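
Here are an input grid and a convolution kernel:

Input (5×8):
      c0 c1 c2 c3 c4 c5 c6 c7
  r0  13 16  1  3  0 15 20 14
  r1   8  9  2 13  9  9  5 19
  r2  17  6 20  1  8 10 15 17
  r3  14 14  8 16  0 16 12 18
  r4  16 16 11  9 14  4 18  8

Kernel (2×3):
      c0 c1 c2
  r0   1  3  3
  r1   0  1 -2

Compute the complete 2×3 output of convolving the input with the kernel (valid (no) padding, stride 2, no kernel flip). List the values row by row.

Output[0,0]: The receptive field on the input at this output position is [13 16 1 / 8 9 2]. Elementwise product with the kernel and sum: 13·1 + 16·3 + 1·3 + 9·1 + 2·-2.

69 5 104
93 63 75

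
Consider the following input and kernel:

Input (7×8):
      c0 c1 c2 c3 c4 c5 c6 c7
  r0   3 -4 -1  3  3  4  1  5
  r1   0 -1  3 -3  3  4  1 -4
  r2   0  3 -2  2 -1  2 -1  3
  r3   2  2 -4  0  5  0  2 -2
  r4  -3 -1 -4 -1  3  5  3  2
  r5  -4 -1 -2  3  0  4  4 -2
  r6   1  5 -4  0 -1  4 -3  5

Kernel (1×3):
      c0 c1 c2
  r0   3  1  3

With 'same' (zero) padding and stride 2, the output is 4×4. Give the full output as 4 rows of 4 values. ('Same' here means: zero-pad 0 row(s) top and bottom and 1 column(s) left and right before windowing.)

Output[0,0]: The receptive field on the zero-padded input at this output position is [0 3 -4]. Elementwise product with the kernel and sum: 0·3 + 3·1 + -4·3.

-9 -4 24 28
9 13 11 14
-6 -10 15 24
16 11 11 24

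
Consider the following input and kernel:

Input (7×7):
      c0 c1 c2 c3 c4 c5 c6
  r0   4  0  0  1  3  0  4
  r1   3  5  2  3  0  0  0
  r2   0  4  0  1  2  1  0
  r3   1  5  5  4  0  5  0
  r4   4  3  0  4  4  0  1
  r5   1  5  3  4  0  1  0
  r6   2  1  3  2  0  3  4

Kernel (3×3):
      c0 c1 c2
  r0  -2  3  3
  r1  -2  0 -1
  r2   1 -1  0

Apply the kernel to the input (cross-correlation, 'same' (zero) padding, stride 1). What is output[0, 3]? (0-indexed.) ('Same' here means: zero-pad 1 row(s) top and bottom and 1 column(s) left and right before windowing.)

-4

The receptive field on the zero-padded input at this output position is [0 0 0 / 0 1 3 / 2 3 0]. Elementwise product with the kernel and sum: 0·-2 + 0·3 + 0·3 + 0·-2 + 3·-1 + 2·1 + 3·-1.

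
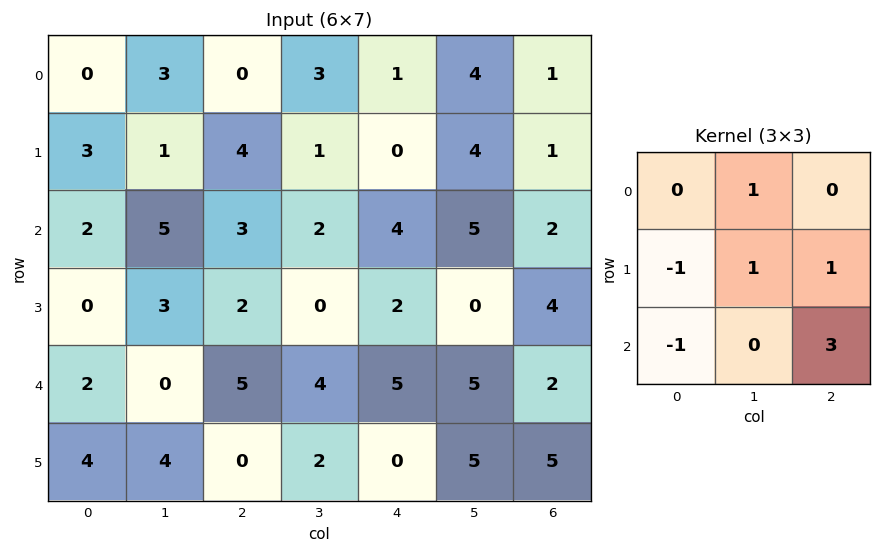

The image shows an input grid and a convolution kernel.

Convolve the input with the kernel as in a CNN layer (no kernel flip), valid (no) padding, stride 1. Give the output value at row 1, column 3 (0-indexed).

The receptive field on the input at this output position is [1 0 4 / 2 4 5 / 0 2 0]. Elementwise product with the kernel and sum: 0·1 + 2·-1 + 4·1 + 5·1 + 0·-1 + 0·3.

7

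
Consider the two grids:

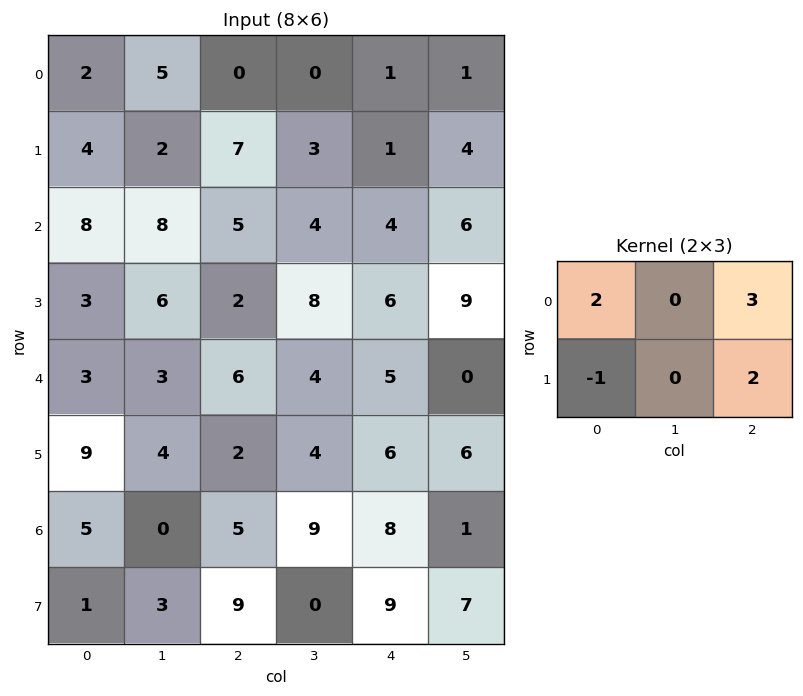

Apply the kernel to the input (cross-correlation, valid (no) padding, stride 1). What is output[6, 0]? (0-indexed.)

The receptive field on the input at this output position is [5 0 5 / 1 3 9]. Elementwise product with the kernel and sum: 5·2 + 5·3 + 1·-1 + 9·2.

42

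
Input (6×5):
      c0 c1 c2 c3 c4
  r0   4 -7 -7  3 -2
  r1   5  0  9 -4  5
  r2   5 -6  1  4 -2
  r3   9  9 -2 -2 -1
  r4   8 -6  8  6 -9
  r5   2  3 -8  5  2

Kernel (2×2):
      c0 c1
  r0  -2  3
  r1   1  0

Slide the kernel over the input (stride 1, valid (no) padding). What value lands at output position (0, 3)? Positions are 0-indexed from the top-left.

-16

The receptive field on the input at this output position is [3 -2 / -4 5]. Elementwise product with the kernel and sum: 3·-2 + -2·3 + -4·1.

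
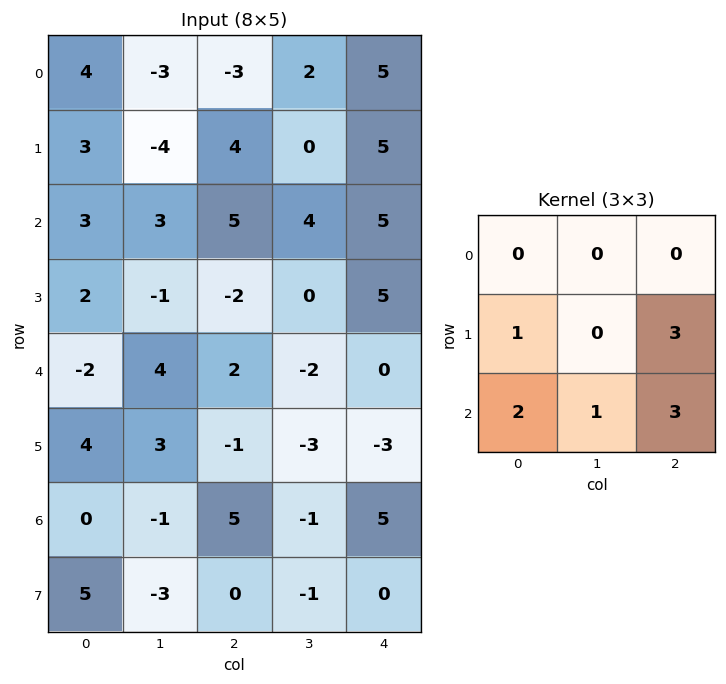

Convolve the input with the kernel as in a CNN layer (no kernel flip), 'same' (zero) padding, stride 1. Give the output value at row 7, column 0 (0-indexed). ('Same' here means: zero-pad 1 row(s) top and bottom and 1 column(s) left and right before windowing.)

-9

The receptive field on the zero-padded input at this output position is [0 0 -1 / 0 5 -3 / 0 0 0]. Elementwise product with the kernel and sum: 0·1 + -3·3 + 0·2 + 0·1 + 0·3.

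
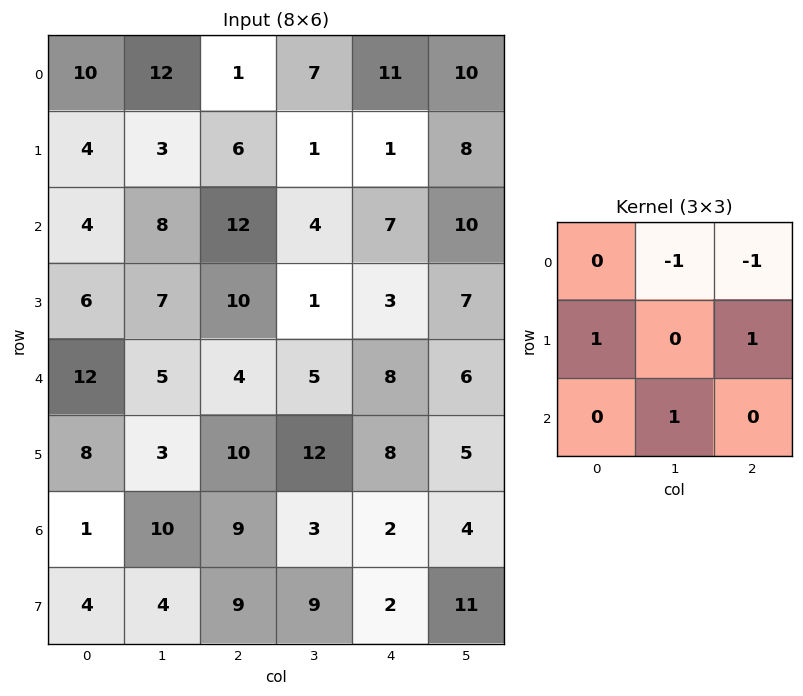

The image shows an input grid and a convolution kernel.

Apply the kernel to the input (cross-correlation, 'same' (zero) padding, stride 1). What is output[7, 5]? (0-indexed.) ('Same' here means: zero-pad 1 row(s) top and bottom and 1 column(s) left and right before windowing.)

-2

The receptive field on the zero-padded input at this output position is [2 4 0 / 2 11 0 / 0 0 0]. Elementwise product with the kernel and sum: 4·-1 + 0·-1 + 2·1 + 0·1 + 0·1.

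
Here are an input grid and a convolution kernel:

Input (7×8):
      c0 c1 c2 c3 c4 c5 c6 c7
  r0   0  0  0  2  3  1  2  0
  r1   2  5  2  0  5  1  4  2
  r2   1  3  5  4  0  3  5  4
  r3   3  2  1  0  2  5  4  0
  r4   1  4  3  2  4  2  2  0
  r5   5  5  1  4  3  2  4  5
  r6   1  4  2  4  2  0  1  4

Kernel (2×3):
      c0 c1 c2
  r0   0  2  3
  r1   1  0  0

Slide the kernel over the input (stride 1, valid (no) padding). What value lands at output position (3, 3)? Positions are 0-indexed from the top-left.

21

The receptive field on the input at this output position is [0 2 5 / 2 4 2]. Elementwise product with the kernel and sum: 2·2 + 5·3 + 2·1.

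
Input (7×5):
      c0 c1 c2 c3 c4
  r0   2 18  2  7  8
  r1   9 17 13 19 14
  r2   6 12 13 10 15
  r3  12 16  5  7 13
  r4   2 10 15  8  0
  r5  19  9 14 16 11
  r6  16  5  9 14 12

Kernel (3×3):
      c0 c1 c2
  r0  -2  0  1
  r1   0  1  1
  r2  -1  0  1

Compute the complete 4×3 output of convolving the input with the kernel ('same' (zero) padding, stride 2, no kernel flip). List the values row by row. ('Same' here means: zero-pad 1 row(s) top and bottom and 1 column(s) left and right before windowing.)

37 11 -11
51 -1 -30
37 5 -30
30 21 -20

Output[0,0]: The receptive field on the zero-padded input at this output position is [0 0 0 / 0 2 18 / 0 9 17]. Elementwise product with the kernel and sum: 0·-2 + 0·1 + 2·1 + 18·1 + 0·-1 + 17·1.
Output[0,1]: The receptive field on the zero-padded input at this output position is [0 0 0 / 18 2 7 / 17 13 19]. Elementwise product with the kernel and sum: 0·-2 + 0·1 + 2·1 + 7·1 + 17·-1 + 19·1.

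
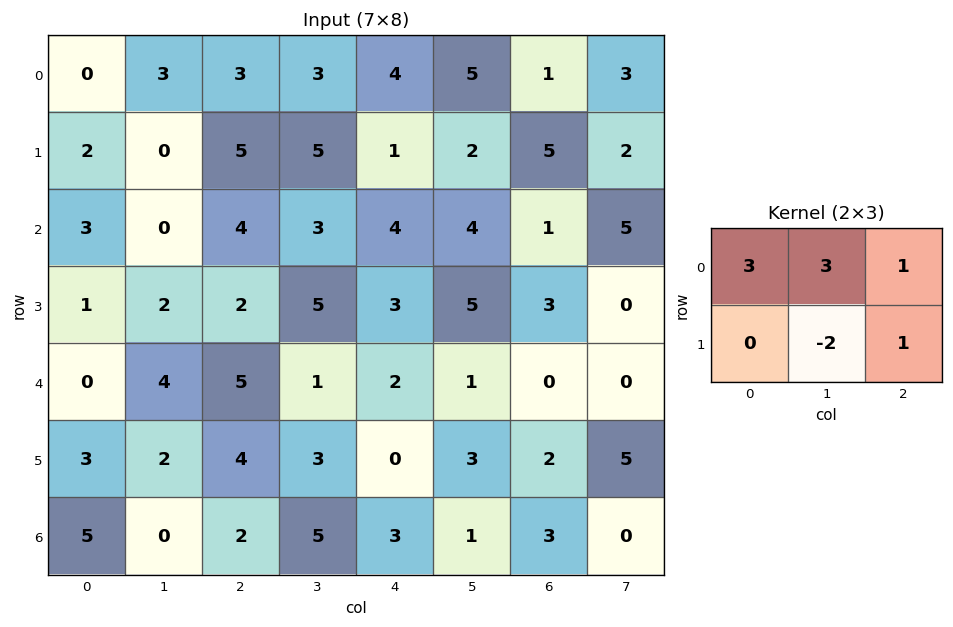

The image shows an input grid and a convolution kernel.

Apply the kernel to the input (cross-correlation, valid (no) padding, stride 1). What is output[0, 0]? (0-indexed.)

The receptive field on the input at this output position is [0 3 3 / 2 0 5]. Elementwise product with the kernel and sum: 0·3 + 3·3 + 3·1 + 0·-2 + 5·1.

17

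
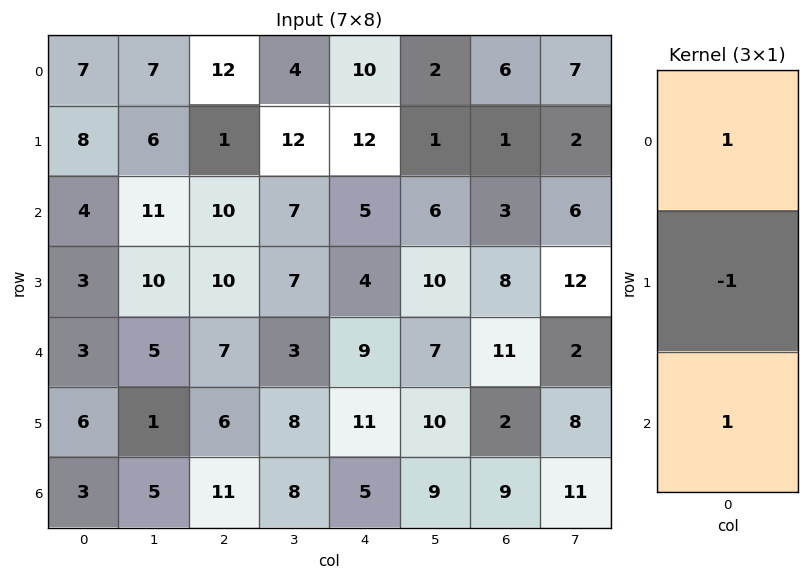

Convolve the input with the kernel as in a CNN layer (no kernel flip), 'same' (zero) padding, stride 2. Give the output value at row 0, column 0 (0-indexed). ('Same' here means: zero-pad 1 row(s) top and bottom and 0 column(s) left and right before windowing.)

1

The receptive field on the zero-padded input at this output position is [0 / 7 / 8]. Elementwise product with the kernel and sum: 0·1 + 7·-1 + 8·1.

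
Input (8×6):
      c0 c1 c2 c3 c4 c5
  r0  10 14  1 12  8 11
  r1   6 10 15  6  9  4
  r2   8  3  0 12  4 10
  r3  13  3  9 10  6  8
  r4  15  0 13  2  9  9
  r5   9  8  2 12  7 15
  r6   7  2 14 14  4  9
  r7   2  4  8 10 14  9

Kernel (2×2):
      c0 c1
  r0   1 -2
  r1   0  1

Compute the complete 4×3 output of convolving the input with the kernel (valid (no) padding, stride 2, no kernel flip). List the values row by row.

Output[0,0]: The receptive field on the input at this output position is [10 14 / 6 10]. Elementwise product with the kernel and sum: 10·1 + 14·-2 + 10·1.
Output[0,1]: The receptive field on the input at this output position is [1 12 / 15 6]. Elementwise product with the kernel and sum: 1·1 + 12·-2 + 6·1.

-8 -17 -10
5 -14 -8
23 21 6
7 -4 -5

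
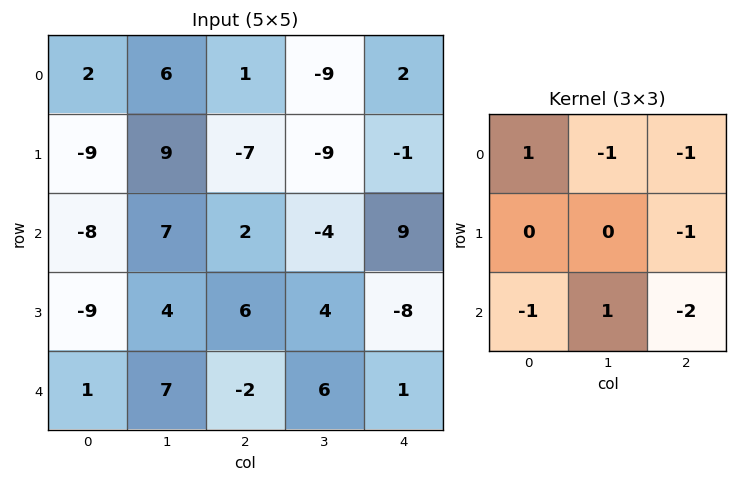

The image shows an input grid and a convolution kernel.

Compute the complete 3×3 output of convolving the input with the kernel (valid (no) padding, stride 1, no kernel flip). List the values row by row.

13 26 -15
-12 23 8
-13 -16 11

Output[0,0]: The receptive field on the input at this output position is [2 6 1 / -9 9 -7 / -8 7 2]. Elementwise product with the kernel and sum: 2·1 + 6·-1 + 1·-1 + -7·-1 + -8·-1 + 7·1 + 2·-2.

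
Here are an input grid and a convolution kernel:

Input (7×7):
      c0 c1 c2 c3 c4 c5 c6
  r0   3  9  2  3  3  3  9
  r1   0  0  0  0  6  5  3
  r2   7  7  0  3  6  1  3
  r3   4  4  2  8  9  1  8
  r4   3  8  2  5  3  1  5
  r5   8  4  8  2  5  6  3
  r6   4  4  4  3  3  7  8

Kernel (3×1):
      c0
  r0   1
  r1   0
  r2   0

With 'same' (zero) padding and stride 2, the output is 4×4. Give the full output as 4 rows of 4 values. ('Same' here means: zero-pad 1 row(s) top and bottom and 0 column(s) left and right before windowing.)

Output[0,0]: The receptive field on the zero-padded input at this output position is [0 / 3 / 0]. Elementwise product with the kernel and sum: 0·1.

0 0 0 0
0 0 6 3
4 2 9 8
8 8 5 3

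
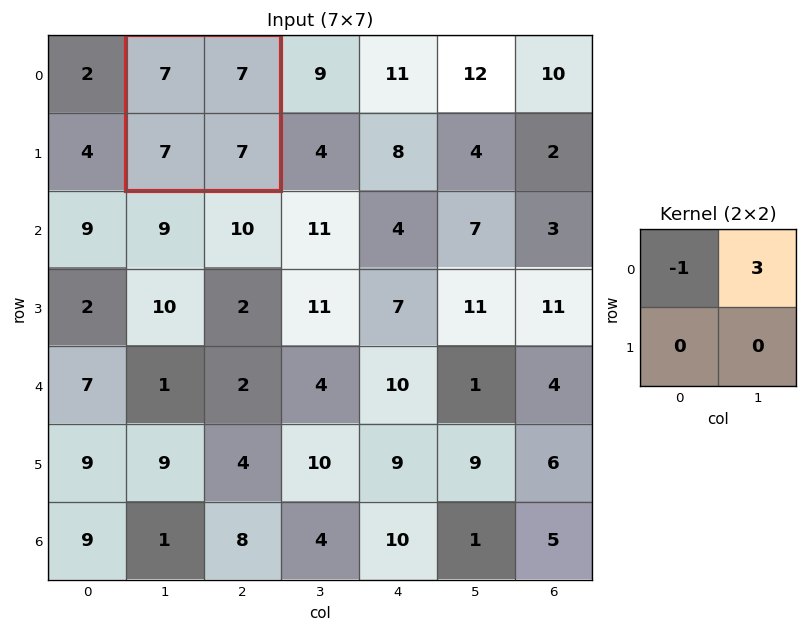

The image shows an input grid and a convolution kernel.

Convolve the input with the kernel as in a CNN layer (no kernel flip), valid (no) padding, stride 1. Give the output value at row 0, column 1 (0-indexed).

14

The receptive field on the input at this output position is [7 7 / 7 7]. Elementwise product with the kernel and sum: 7·-1 + 7·3.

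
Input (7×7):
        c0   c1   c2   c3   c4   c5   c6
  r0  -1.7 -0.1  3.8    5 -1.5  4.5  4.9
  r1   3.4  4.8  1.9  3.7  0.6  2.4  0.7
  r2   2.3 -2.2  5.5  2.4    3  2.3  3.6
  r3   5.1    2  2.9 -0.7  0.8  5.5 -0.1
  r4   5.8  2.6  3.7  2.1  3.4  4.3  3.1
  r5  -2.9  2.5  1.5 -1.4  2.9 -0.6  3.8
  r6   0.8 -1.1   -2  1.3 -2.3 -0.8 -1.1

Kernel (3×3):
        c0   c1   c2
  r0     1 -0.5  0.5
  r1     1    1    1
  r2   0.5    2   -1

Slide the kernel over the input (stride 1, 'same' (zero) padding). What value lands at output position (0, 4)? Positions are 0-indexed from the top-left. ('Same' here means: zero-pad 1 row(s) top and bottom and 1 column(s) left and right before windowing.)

8.65

The receptive field on the zero-padded input at this output position is [0 0 0 / 5 -1.5 4.5 / 3.7 0.6 2.4]. Elementwise product with the kernel and sum: 0·1 + 0·-0.5 + 0·0.5 + 5·1 + -1.5·1 + 4.5·1 + 3.7·0.5 + 0.6·2 + 2.4·-1.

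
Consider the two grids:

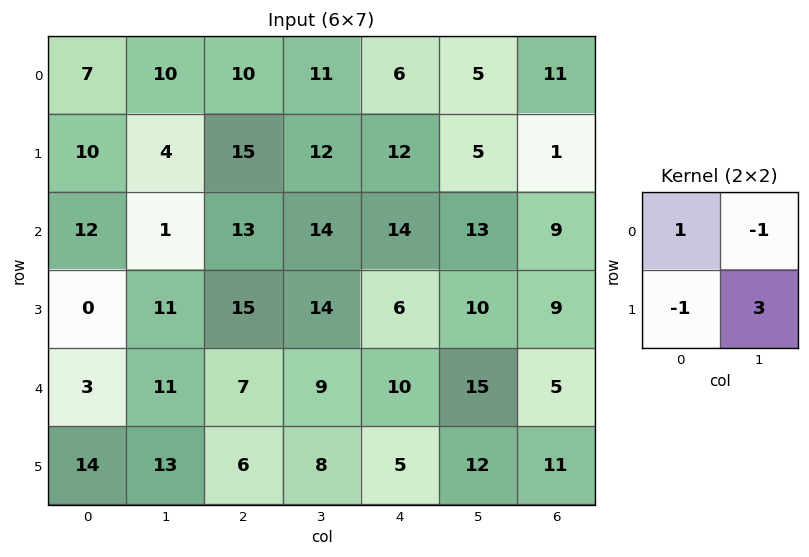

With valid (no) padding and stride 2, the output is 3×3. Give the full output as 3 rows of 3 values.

Output[0,0]: The receptive field on the input at this output position is [7 10 / 10 4]. Elementwise product with the kernel and sum: 7·1 + 10·-1 + 10·-1 + 4·3.

-1 20 4
44 26 25
17 16 26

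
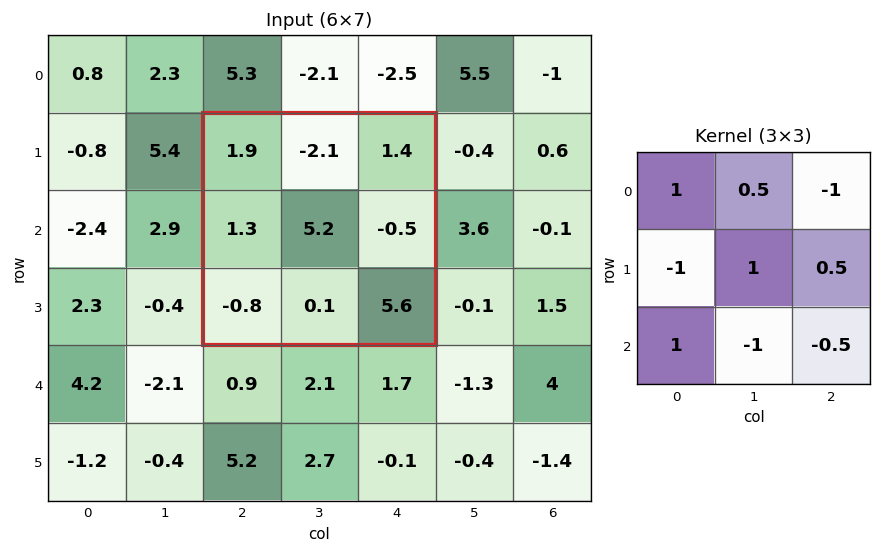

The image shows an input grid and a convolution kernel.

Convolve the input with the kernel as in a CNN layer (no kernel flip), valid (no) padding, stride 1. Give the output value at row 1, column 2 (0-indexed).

-0.6

The receptive field on the input at this output position is [1.9 -2.1 1.4 / 1.3 5.2 -0.5 / -0.8 0.1 5.6]. Elementwise product with the kernel and sum: 1.9·1 + -2.1·0.5 + 1.4·-1 + 1.3·-1 + 5.2·1 + -0.5·0.5 + -0.8·1 + 0.1·-1 + 5.6·-0.5.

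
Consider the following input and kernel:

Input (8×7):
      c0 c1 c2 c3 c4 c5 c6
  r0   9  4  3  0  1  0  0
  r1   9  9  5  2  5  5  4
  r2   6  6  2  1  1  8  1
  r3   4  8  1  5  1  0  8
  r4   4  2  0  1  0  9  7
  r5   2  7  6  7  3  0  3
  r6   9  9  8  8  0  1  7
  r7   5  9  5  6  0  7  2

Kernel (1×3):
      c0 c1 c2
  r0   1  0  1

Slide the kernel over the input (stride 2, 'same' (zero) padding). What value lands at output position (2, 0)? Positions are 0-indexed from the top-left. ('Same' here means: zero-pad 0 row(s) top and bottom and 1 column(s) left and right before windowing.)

2

The receptive field on the zero-padded input at this output position is [0 4 2]. Elementwise product with the kernel and sum: 0·1 + 2·1.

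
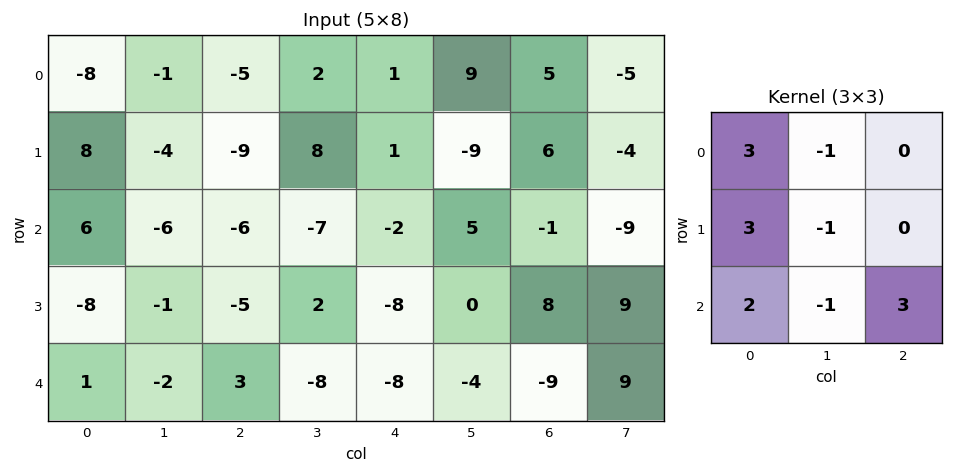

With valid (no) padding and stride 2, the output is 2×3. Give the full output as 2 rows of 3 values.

Output[0,0]: The receptive field on the input at this output position is [-8 -1 -5 / 8 -4 -9 / 6 -6 -6]. Elementwise product with the kernel and sum: -8·3 + -1·-1 + 8·3 + -4·-1 + 6·2 + -6·-1 + -6·3.

5 -63 -6
14 -38 -74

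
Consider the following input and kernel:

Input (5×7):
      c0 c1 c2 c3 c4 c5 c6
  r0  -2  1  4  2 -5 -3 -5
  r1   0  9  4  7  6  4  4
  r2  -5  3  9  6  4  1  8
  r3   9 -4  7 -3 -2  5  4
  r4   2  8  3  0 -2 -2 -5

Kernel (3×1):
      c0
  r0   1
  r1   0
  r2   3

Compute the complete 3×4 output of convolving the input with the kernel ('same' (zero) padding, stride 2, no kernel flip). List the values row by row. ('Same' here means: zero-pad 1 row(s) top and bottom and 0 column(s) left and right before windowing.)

Output[0,0]: The receptive field on the zero-padded input at this output position is [0 / -2 / 0]. Elementwise product with the kernel and sum: 0·1 + 0·3.
Output[0,1]: The receptive field on the zero-padded input at this output position is [0 / 4 / 4]. Elementwise product with the kernel and sum: 0·1 + 4·3.

0 12 18 12
27 25 0 16
9 7 -2 4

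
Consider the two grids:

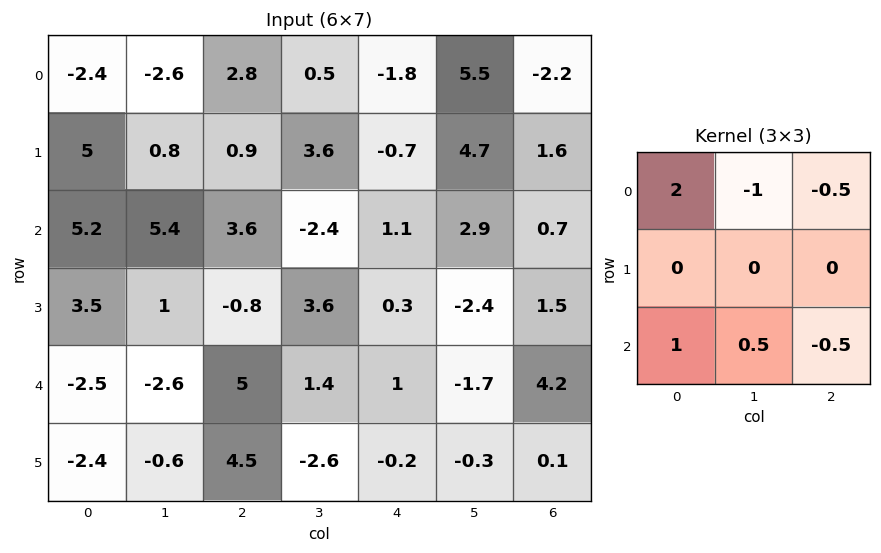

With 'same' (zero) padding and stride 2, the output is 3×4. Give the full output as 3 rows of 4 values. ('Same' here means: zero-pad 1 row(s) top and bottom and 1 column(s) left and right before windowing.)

Output[0,0]: The receptive field on the zero-padded input at this output position is [0 0 0 / 0 -2.4 -2.6 / 0 5 0.8]. Elementwise product with the kernel and sum: 0·2 + 0·-1 + 0·-0.5 + 0·1 + 5·0.5 + 0.8·-0.5.
Output[0,1]: The receptive field on the zero-padded input at this output position is [0 0 0 / -2.6 2.8 0.5 / 0.8 0.9 3.6]. Elementwise product with the kernel and sum: 0·2 + 0·-1 + 0·-0.5 + 0.8·1 + 0.9·0.5 + 3.6·-0.5.

2.1 -0.55 0.9 5.5
-4.15 -2.3 10.5 6.15
-4.9 3.95 5.55 -6.55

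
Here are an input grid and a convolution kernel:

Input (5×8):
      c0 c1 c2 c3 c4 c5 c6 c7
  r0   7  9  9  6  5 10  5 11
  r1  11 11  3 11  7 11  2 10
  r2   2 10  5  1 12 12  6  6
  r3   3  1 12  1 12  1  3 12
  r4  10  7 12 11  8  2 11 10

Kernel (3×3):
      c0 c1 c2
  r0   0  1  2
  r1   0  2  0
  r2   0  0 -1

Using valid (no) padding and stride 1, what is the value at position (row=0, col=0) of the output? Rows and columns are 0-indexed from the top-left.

The receptive field on the input at this output position is [7 9 9 / 11 11 3 / 2 10 5]. Elementwise product with the kernel and sum: 9·1 + 9·2 + 11·2 + 5·-1.

44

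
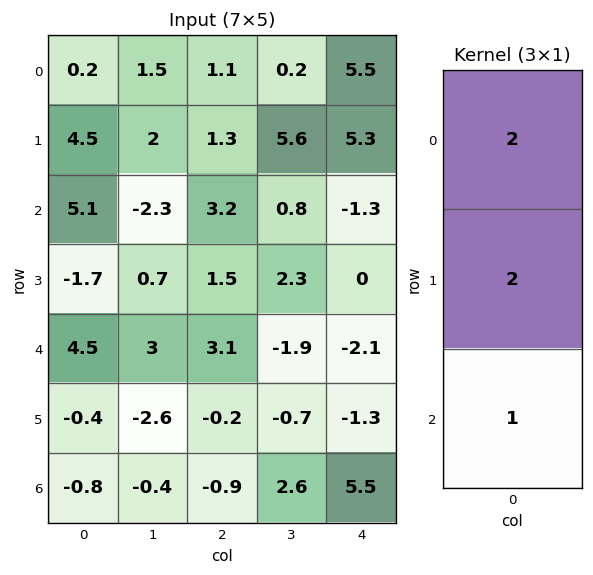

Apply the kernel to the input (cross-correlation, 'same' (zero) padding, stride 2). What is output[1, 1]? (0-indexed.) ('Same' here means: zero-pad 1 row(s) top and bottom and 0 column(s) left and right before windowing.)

The receptive field on the zero-padded input at this output position is [1.3 / 3.2 / 1.5]. Elementwise product with the kernel and sum: 1.3·2 + 3.2·2 + 1.5·1.

10.5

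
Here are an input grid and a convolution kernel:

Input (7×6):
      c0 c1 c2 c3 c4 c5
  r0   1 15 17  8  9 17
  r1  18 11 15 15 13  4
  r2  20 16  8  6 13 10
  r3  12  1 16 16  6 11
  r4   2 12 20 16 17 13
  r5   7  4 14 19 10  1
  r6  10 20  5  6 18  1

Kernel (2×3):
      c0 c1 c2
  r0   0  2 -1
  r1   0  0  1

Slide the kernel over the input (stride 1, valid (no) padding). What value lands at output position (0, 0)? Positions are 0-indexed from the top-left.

28

The receptive field on the input at this output position is [1 15 17 / 18 11 15]. Elementwise product with the kernel and sum: 15·2 + 17·-1 + 15·1.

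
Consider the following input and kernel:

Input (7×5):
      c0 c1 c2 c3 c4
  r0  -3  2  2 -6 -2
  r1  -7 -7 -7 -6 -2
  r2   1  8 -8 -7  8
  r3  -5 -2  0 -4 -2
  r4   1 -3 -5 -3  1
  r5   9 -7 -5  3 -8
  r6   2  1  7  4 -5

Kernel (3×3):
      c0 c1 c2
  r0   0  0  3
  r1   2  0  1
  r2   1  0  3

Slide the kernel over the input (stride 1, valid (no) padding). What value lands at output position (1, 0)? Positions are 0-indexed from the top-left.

The receptive field on the input at this output position is [-7 -7 -7 / 1 8 -8 / -5 -2 0]. Elementwise product with the kernel and sum: -7·3 + 1·2 + -8·1 + -5·1 + 0·3.

-32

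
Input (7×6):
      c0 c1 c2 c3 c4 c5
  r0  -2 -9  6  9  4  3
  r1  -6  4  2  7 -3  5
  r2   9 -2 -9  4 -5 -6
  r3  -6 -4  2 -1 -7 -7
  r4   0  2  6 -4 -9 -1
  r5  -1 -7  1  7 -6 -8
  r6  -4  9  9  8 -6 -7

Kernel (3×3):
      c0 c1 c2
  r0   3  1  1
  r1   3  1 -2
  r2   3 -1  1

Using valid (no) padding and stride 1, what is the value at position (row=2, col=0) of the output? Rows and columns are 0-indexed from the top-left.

The receptive field on the input at this output position is [9 -2 -9 / -6 -4 2 / 0 2 6]. Elementwise product with the kernel and sum: 9·3 + -2·1 + -9·1 + -6·3 + -4·1 + 2·-2 + 0·3 + 2·-1 + 6·1.

-6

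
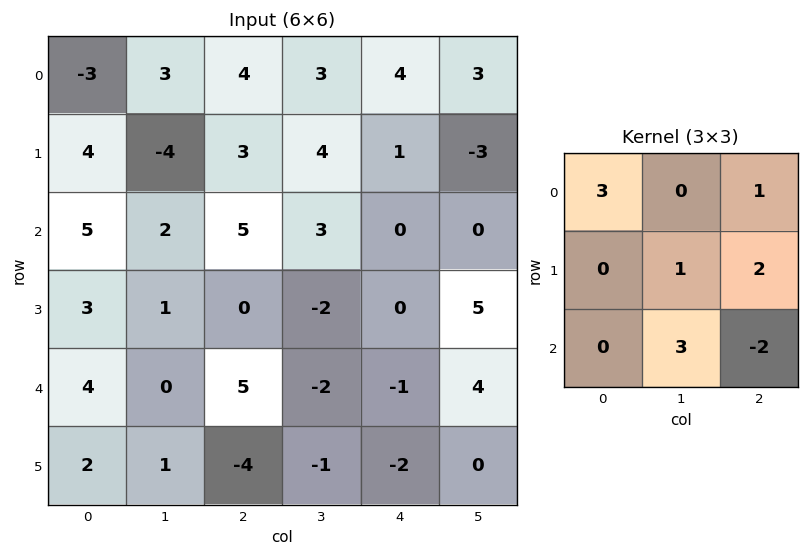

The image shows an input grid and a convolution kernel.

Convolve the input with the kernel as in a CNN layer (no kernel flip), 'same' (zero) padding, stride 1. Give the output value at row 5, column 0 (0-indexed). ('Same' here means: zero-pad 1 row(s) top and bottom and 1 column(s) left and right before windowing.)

4

The receptive field on the zero-padded input at this output position is [0 4 0 / 0 2 1 / 0 0 0]. Elementwise product with the kernel and sum: 0·3 + 0·1 + 2·1 + 1·2 + 0·3 + 0·-2.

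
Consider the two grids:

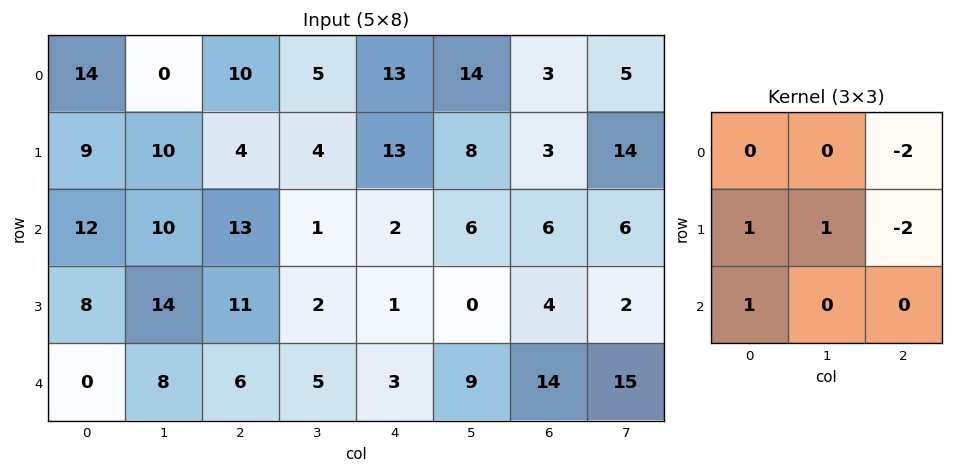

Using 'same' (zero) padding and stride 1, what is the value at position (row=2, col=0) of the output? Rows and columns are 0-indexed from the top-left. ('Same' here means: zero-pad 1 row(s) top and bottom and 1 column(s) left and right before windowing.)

The receptive field on the zero-padded input at this output position is [0 9 10 / 0 12 10 / 0 8 14]. Elementwise product with the kernel and sum: 10·-2 + 0·1 + 12·1 + 10·-2 + 0·1.

-28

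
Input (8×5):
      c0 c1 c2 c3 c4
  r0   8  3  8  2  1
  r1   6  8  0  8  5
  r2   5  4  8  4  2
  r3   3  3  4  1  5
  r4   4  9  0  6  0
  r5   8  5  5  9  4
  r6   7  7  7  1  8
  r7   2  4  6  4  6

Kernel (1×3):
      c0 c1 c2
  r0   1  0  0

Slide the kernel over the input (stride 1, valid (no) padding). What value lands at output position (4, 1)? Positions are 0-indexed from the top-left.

The receptive field on the input at this output position is [9 0 6]. Elementwise product with the kernel and sum: 9·1.

9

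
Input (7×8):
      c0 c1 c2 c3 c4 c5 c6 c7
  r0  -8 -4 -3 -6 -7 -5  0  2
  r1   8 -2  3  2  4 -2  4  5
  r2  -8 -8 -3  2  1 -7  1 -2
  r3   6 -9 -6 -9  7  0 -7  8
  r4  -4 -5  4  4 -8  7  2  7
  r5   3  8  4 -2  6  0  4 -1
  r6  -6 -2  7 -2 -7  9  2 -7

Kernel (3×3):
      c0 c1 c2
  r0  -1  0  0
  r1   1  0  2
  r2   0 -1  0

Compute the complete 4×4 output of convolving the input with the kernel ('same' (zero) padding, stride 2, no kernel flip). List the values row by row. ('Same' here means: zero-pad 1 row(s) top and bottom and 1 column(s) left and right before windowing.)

Output[0,0]: The receptive field on the zero-padded input at this output position is [0 0 0 / 0 -8 -4 / 0 8 -2]. Elementwise product with the kernel and sum: 0·-1 + 0·1 + -4·2 + 8·-1.
Output[0,1]: The receptive field on the zero-padded input at this output position is [0 0 0 / -4 -3 -6 / -2 3 2]. Elementwise product with the kernel and sum: 0·-1 + -4·1 + -6·2 + 3·-1.

-16 -19 -20 -5
-22 4 -21 -2
-13 8 21 17
-4 -14 18 -5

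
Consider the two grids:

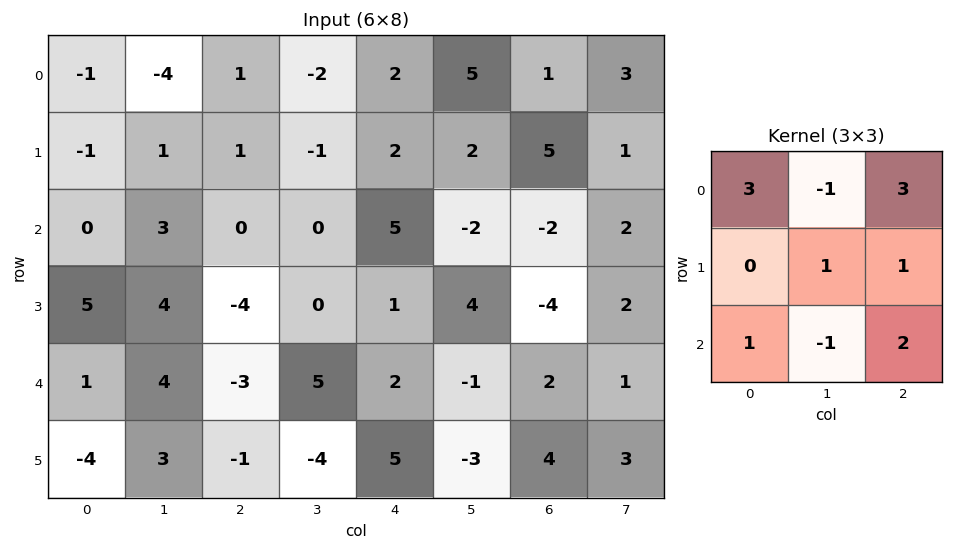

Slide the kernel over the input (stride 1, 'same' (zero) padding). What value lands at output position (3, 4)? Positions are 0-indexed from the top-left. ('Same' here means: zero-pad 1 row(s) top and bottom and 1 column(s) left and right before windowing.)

-5

The receptive field on the zero-padded input at this output position is [0 5 -2 / 0 1 4 / 5 2 -1]. Elementwise product with the kernel and sum: 0·3 + 5·-1 + -2·3 + 1·1 + 4·1 + 5·1 + 2·-1 + -1·2.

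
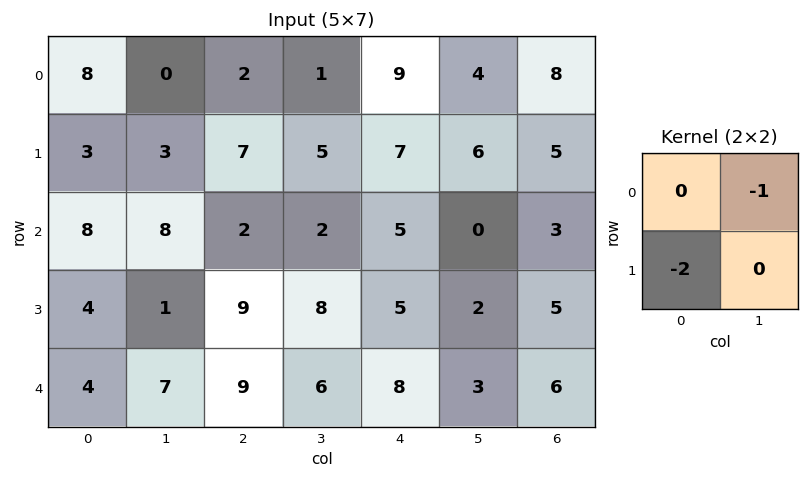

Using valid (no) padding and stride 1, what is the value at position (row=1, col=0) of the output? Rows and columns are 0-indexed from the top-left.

The receptive field on the input at this output position is [3 3 / 8 8]. Elementwise product with the kernel and sum: 3·-1 + 8·-2.

-19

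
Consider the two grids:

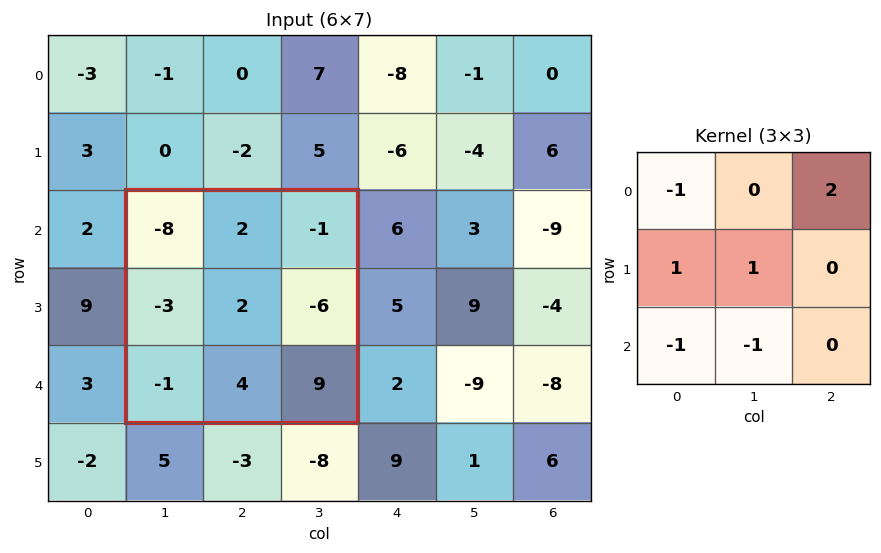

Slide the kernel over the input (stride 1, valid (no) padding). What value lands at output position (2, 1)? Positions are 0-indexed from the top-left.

2

The receptive field on the input at this output position is [-8 2 -1 / -3 2 -6 / -1 4 9]. Elementwise product with the kernel and sum: -8·-1 + -1·2 + -3·1 + 2·1 + -1·-1 + 4·-1.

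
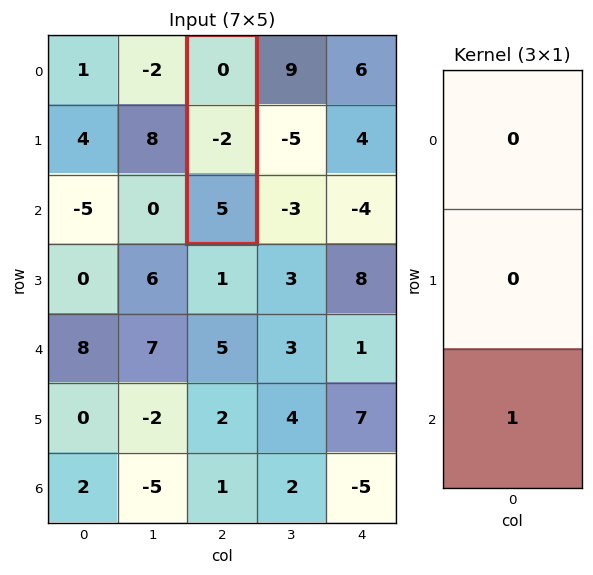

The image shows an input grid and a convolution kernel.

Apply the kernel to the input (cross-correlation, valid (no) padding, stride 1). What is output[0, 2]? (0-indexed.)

5

The receptive field on the input at this output position is [0 / -2 / 5]. Elementwise product with the kernel and sum: 5·1.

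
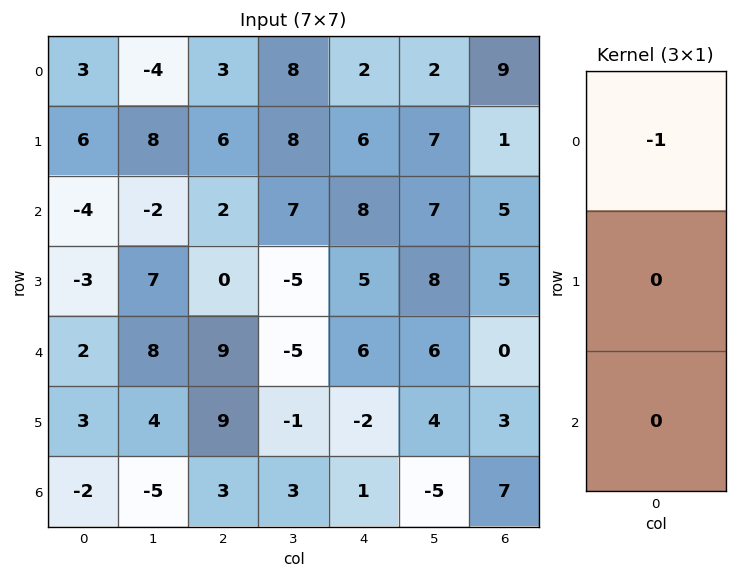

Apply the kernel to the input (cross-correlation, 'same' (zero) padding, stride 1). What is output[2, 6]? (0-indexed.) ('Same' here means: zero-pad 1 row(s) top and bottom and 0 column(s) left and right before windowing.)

-1

The receptive field on the zero-padded input at this output position is [1 / 5 / 5]. Elementwise product with the kernel and sum: 1·-1.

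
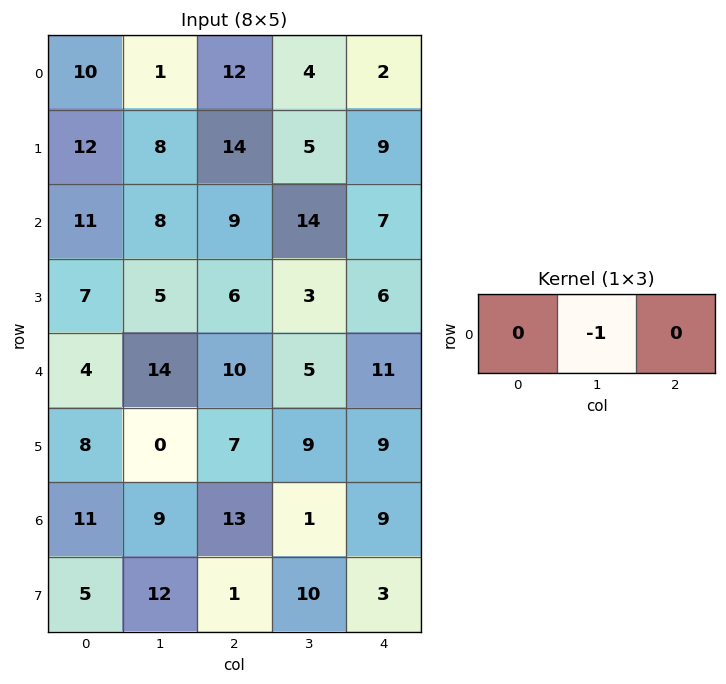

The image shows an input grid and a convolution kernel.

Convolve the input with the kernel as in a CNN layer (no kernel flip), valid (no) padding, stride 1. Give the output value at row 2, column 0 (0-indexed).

-8

The receptive field on the input at this output position is [11 8 9]. Elementwise product with the kernel and sum: 8·-1.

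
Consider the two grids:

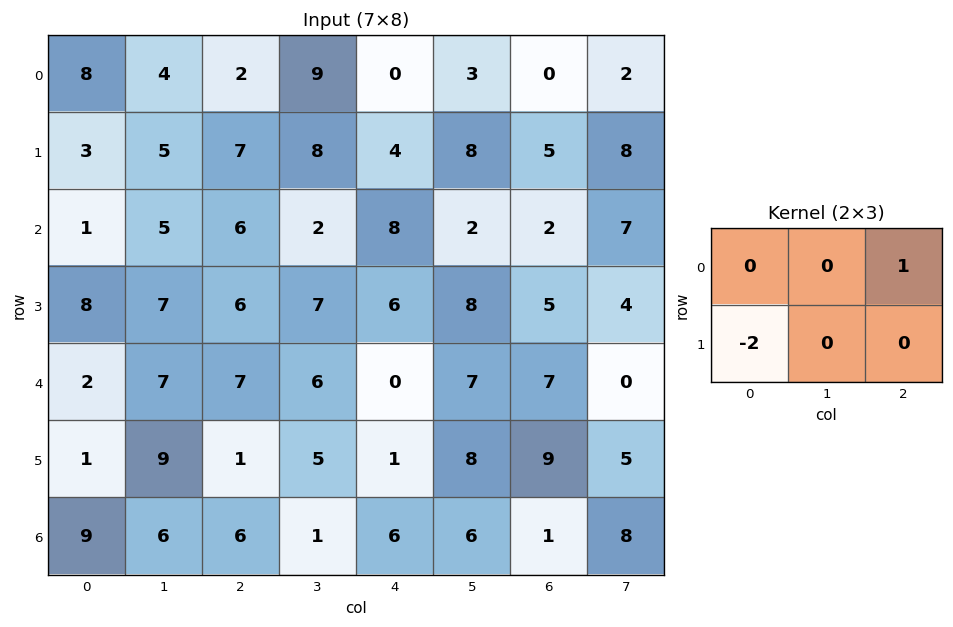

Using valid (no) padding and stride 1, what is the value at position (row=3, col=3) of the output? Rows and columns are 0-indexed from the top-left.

The receptive field on the input at this output position is [7 6 8 / 6 0 7]. Elementwise product with the kernel and sum: 8·1 + 6·-2.

-4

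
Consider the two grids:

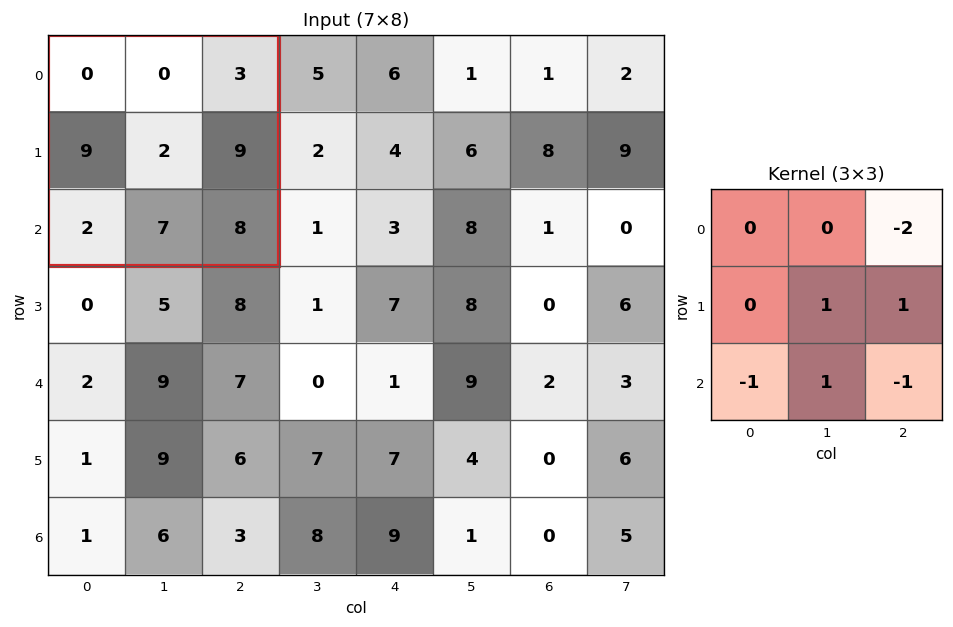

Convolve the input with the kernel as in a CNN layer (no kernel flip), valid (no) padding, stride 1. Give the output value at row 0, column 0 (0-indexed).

The receptive field on the input at this output position is [0 0 3 / 9 2 9 / 2 7 8]. Elementwise product with the kernel and sum: 3·-2 + 2·1 + 9·1 + 2·-1 + 7·1 + 8·-1.

2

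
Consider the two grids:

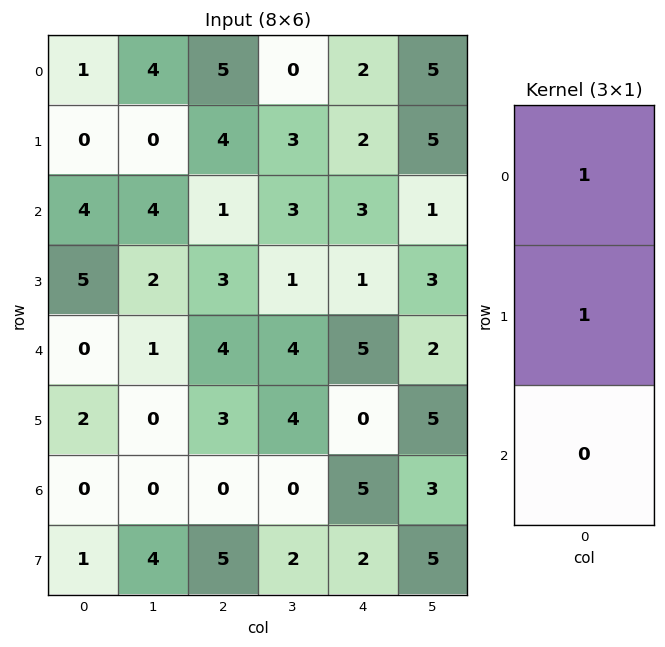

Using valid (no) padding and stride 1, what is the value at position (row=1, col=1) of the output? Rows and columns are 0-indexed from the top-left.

4

The receptive field on the input at this output position is [0 / 4 / 2]. Elementwise product with the kernel and sum: 0·1 + 4·1.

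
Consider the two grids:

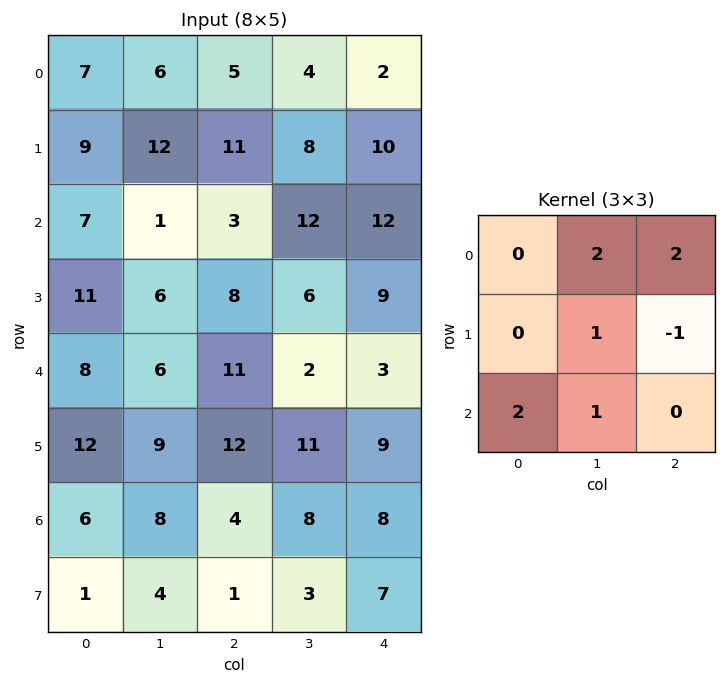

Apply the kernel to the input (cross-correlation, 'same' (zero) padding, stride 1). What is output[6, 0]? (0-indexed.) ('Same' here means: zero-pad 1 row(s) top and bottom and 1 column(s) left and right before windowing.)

41

The receptive field on the zero-padded input at this output position is [0 12 9 / 0 6 8 / 0 1 4]. Elementwise product with the kernel and sum: 12·2 + 9·2 + 6·1 + 8·-1 + 0·2 + 1·1.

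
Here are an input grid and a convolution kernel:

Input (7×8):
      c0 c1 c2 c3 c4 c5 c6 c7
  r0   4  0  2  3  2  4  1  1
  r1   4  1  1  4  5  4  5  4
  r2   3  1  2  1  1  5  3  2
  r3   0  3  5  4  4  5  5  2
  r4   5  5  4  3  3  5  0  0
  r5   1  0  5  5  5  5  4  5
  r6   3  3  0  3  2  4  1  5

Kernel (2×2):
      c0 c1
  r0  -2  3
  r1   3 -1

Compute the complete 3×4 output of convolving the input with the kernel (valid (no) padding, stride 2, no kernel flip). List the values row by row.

3 4 19 12
-6 10 20 13
8 11 19 7

Output[0,0]: The receptive field on the input at this output position is [4 0 / 4 1]. Elementwise product with the kernel and sum: 4·-2 + 0·3 + 4·3 + 1·-1.
Output[0,1]: The receptive field on the input at this output position is [2 3 / 1 4]. Elementwise product with the kernel and sum: 2·-2 + 3·3 + 1·3 + 4·-1.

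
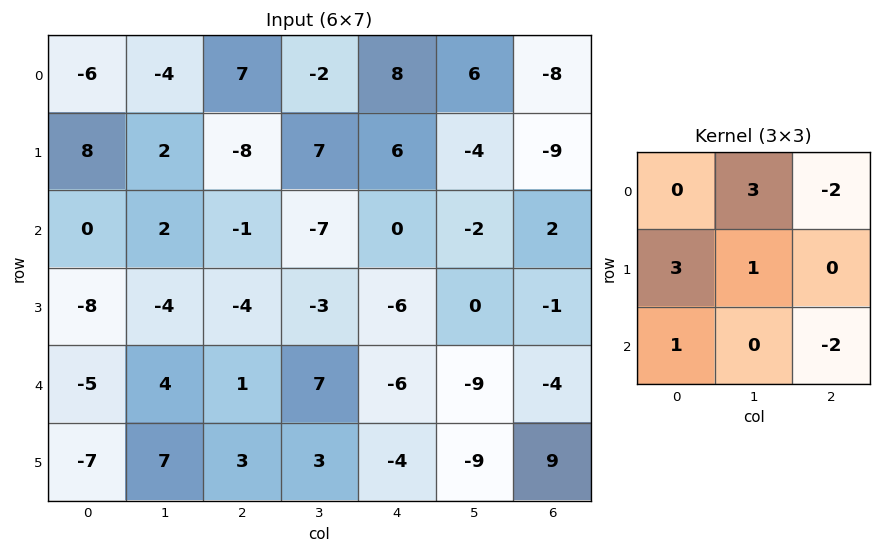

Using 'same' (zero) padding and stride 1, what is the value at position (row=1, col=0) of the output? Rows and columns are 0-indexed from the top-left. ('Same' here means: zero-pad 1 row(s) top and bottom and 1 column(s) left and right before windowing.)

-6

The receptive field on the zero-padded input at this output position is [0 -6 -4 / 0 8 2 / 0 0 2]. Elementwise product with the kernel and sum: -6·3 + -4·-2 + 0·3 + 8·1 + 0·1 + 2·-2.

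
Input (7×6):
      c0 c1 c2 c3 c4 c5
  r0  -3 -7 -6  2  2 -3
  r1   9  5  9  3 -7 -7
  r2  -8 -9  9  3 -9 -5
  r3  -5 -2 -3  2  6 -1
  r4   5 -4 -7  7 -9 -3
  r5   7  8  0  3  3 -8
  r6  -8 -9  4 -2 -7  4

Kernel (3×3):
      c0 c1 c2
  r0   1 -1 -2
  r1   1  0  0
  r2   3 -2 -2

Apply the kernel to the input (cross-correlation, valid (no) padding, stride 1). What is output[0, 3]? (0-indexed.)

The receptive field on the input at this output position is [2 2 -3 / 3 -7 -7 / 3 -9 -5]. Elementwise product with the kernel and sum: 2·1 + 2·-1 + -3·-2 + 3·1 + 3·3 + -9·-2 + -5·-2.

46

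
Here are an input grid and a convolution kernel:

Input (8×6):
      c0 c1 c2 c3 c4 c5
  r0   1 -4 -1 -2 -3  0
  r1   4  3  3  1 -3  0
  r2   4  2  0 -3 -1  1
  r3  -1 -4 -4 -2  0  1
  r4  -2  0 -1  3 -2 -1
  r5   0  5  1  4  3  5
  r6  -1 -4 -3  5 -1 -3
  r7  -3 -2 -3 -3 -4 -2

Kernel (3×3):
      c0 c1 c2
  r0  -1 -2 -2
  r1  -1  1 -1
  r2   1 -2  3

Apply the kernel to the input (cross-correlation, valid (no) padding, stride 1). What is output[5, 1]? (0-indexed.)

The receptive field on the input at this output position is [5 1 4 / -4 -3 5 / -2 -3 -3]. Elementwise product with the kernel and sum: 5·-1 + 1·-2 + 4·-2 + -4·-1 + -3·1 + 5·-1 + -2·1 + -3·-2 + -3·3.

-24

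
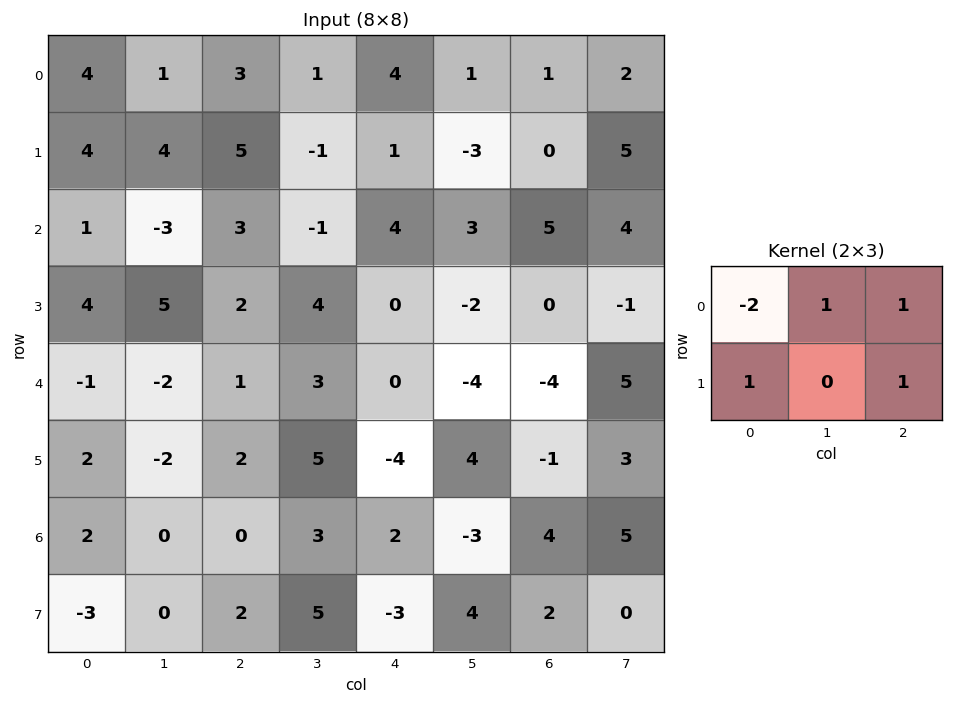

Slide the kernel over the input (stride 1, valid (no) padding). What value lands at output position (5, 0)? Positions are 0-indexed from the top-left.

The receptive field on the input at this output position is [2 -2 2 / 2 0 0]. Elementwise product with the kernel and sum: 2·-2 + -2·1 + 2·1 + 2·1 + 0·1.

-2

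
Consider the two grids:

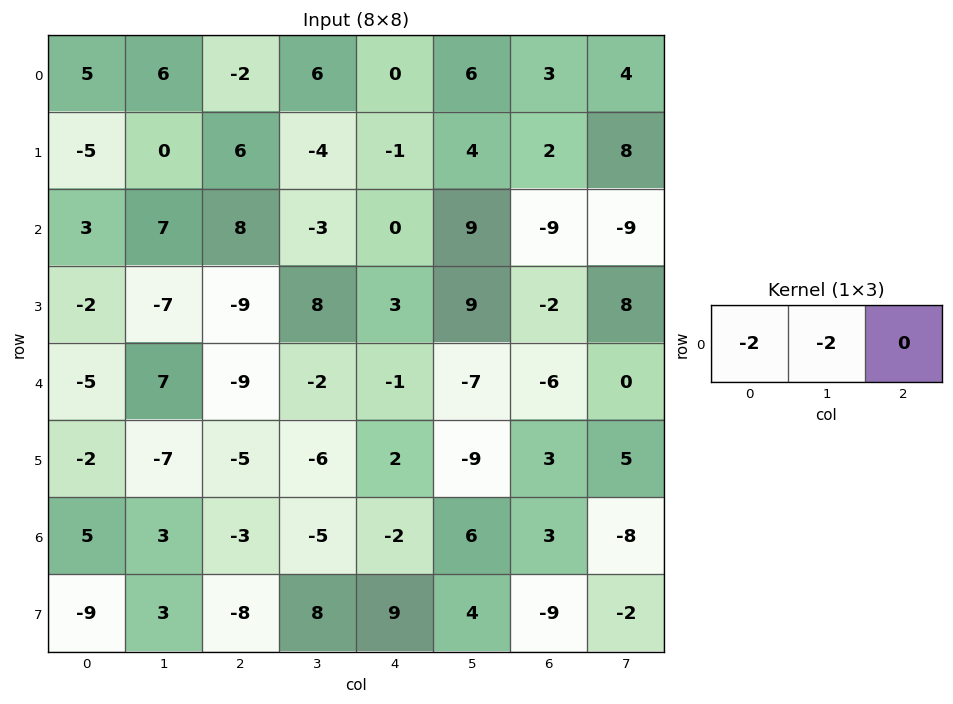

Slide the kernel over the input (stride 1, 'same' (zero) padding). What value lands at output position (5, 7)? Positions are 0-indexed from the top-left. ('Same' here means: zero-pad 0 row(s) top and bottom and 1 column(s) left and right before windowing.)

-16

The receptive field on the zero-padded input at this output position is [3 5 0]. Elementwise product with the kernel and sum: 3·-2 + 5·-2.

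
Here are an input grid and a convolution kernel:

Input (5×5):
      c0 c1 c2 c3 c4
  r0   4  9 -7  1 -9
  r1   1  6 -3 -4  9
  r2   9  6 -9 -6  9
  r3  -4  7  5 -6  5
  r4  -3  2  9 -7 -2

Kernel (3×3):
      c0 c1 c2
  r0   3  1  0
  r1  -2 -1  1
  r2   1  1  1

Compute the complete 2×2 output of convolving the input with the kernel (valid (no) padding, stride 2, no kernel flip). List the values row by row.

Output[0,0]: The receptive field on the input at this output position is [4 9 -7 / 1 6 -3 / 9 6 -9]. Elementwise product with the kernel and sum: 4·3 + 9·1 + 1·-2 + 6·-1 + -3·1 + 9·1 + 6·1 + -9·1.

16 -7
47 -32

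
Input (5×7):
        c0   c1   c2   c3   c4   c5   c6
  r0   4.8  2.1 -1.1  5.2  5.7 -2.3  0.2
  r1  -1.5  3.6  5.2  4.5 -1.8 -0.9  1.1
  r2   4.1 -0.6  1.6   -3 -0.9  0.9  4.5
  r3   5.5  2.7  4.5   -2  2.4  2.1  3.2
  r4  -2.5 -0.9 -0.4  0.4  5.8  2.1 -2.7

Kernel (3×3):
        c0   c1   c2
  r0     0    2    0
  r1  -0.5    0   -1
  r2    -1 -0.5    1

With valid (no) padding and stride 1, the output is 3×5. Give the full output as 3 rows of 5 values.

Output[0,0]: The receptive field on the input at this output position is [4.8 2.1 -1.1 / -1.5 3.6 5.2 / 4.1 -0.6 1.6]. Elementwise product with the kernel and sum: 2.1·2 + -1.5·-0.5 + 5.2·-1 + 4.1·-1 + -0.6·-0.5 + 1.6·1.

-2.45 -11.7 8.6 14.4 0.15
1.2 6.75 8 -0.1 -6.1
-5.9 5.35 -4.65 -4.1 -12.15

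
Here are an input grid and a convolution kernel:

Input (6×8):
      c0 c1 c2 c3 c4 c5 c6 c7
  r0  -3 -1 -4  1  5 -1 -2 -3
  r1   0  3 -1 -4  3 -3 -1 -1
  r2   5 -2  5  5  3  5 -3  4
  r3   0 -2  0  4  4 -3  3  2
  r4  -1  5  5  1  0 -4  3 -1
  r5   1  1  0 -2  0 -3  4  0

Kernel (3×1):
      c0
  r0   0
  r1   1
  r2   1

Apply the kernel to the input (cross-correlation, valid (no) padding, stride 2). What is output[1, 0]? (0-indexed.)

-1

The receptive field on the input at this output position is [5 / 0 / -1]. Elementwise product with the kernel and sum: 0·1 + -1·1.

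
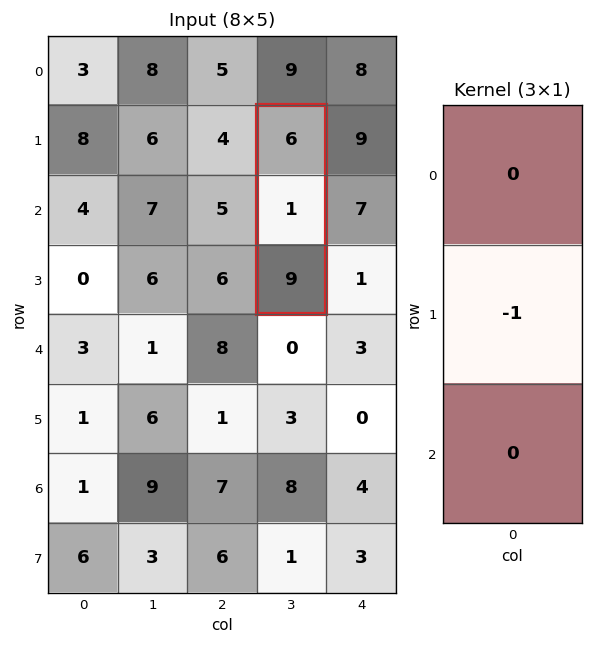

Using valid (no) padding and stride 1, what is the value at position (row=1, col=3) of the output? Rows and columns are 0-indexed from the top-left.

-1

The receptive field on the input at this output position is [6 / 1 / 9]. Elementwise product with the kernel and sum: 1·-1.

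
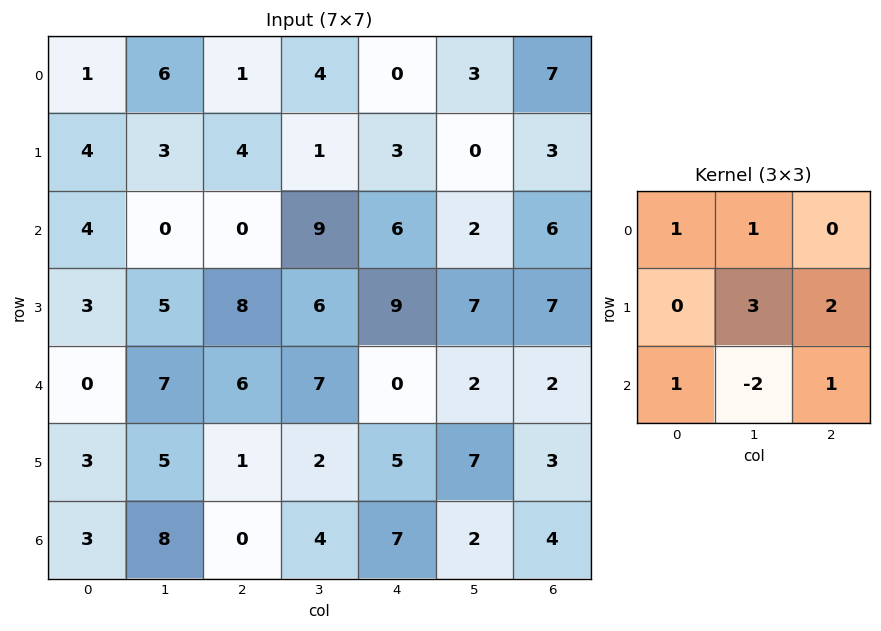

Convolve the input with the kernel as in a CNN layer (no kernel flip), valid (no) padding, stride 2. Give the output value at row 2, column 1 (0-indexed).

28

The receptive field on the input at this output position is [6 7 0 / 1 2 5 / 0 4 7]. Elementwise product with the kernel and sum: 6·1 + 7·1 + 2·3 + 5·2 + 0·1 + 4·-2 + 7·1.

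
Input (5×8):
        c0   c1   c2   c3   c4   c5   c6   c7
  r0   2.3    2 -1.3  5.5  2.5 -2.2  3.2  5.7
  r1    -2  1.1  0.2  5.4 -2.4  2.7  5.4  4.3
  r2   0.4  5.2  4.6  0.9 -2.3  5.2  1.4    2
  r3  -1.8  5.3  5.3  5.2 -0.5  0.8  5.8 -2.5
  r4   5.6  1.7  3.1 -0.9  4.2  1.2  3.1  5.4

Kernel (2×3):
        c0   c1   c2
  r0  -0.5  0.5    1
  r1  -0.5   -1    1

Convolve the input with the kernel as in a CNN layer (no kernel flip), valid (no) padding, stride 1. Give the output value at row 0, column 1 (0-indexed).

The receptive field on the input at this output position is [2 -1.3 5.5 / 1.1 0.2 5.4]. Elementwise product with the kernel and sum: 2·-0.5 + -1.3·0.5 + 5.5·1 + 1.1·-0.5 + 0.2·-1 + 5.4·1.

8.5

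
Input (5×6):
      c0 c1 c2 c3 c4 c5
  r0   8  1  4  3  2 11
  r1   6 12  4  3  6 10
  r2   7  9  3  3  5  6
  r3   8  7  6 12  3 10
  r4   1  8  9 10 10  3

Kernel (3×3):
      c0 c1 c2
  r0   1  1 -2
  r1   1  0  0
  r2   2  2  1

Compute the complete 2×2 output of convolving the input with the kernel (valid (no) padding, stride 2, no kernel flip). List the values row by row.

42 24
45 50

Output[0,0]: The receptive field on the input at this output position is [8 1 4 / 6 12 4 / 7 9 3]. Elementwise product with the kernel and sum: 8·1 + 1·1 + 4·-2 + 6·1 + 7·2 + 9·2 + 3·1.
Output[0,1]: The receptive field on the input at this output position is [4 3 2 / 4 3 6 / 3 3 5]. Elementwise product with the kernel and sum: 4·1 + 3·1 + 2·-2 + 4·1 + 3·2 + 3·2 + 5·1.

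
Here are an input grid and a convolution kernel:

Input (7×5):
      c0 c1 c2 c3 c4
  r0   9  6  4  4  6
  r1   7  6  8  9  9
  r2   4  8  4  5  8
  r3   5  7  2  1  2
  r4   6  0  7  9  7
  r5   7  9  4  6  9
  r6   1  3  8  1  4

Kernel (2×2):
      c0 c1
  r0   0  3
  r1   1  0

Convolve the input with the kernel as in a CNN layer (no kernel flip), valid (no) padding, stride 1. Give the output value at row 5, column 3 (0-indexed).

28

The receptive field on the input at this output position is [6 9 / 1 4]. Elementwise product with the kernel and sum: 9·3 + 1·1.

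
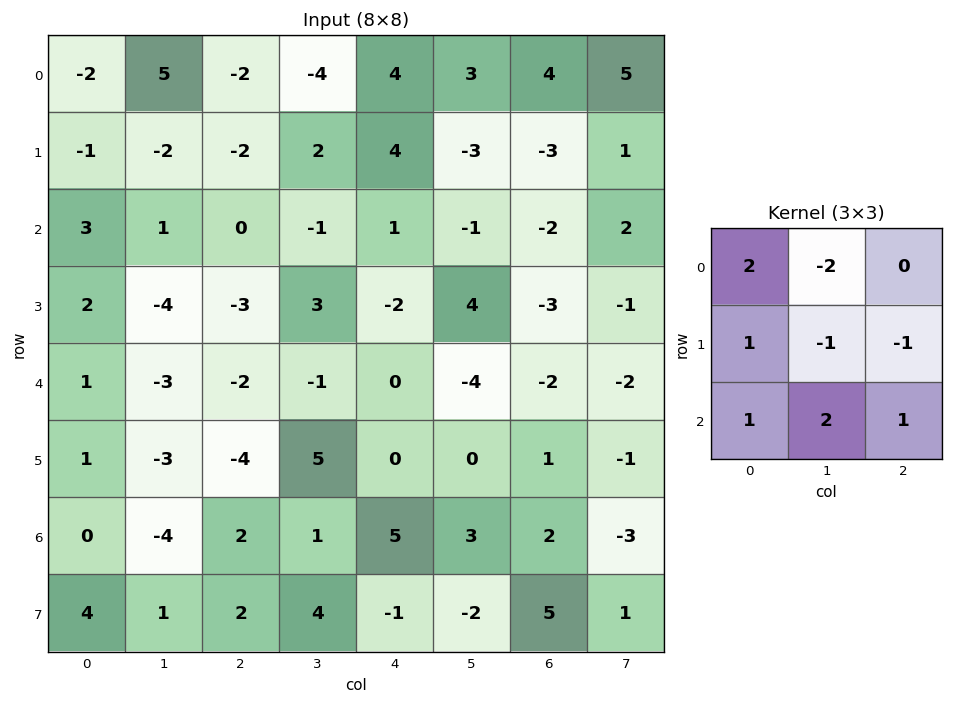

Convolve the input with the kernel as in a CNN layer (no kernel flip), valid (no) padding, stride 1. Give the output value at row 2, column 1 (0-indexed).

-10

The receptive field on the input at this output position is [1 0 -1 / -4 -3 3 / -3 -2 -1]. Elementwise product with the kernel and sum: 1·2 + 0·-2 + -4·1 + -3·-1 + 3·-1 + -3·1 + -2·2 + -1·1.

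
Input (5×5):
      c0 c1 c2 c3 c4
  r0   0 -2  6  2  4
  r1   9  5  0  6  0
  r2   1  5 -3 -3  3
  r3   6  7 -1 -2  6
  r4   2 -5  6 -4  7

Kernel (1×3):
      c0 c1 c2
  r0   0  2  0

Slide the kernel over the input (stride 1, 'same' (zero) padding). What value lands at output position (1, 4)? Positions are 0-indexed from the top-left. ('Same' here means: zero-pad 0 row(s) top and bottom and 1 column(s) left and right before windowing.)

0

The receptive field on the zero-padded input at this output position is [6 0 0]. Elementwise product with the kernel and sum: 0·2.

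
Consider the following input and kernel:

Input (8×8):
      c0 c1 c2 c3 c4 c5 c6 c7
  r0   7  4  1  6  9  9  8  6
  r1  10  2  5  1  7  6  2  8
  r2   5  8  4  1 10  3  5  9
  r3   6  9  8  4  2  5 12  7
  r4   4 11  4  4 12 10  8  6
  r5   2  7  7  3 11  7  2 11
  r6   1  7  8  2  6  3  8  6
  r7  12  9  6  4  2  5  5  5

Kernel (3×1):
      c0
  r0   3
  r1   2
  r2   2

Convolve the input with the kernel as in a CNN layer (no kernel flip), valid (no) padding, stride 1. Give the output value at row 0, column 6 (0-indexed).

The receptive field on the input at this output position is [8 / 2 / 5]. Elementwise product with the kernel and sum: 8·3 + 2·2 + 5·2.

38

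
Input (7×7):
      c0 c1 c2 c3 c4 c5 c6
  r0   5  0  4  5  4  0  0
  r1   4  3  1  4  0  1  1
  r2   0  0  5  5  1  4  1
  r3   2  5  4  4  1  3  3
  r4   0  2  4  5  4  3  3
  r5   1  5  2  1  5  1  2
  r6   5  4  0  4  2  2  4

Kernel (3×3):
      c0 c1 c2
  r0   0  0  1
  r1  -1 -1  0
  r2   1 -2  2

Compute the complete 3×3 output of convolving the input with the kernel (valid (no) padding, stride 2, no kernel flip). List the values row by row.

7 -4 -6
2 -5 1
-5 -3 3

Output[0,0]: The receptive field on the input at this output position is [5 0 4 / 4 3 1 / 0 0 5]. Elementwise product with the kernel and sum: 4·1 + 4·-1 + 3·-1 + 0·1 + 0·-2 + 5·2.
Output[0,1]: The receptive field on the input at this output position is [4 5 4 / 1 4 0 / 5 5 1]. Elementwise product with the kernel and sum: 4·1 + 1·-1 + 4·-1 + 5·1 + 5·-2 + 1·2.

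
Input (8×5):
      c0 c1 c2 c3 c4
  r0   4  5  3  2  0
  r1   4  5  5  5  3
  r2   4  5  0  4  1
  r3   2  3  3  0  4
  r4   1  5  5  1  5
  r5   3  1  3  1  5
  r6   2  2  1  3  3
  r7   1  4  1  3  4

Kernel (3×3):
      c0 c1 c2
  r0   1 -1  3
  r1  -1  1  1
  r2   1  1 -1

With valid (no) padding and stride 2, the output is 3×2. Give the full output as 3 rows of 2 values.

Output[0,0]: The receptive field on the input at this output position is [4 5 3 / 4 5 5 / 4 5 0]. Elementwise product with the kernel and sum: 4·1 + 5·-1 + 3·3 + 4·-1 + 5·1 + 5·1 + 4·1 + 5·1 + 0·-1.
Output[0,1]: The receptive field on the input at this output position is [3 2 0 / 5 5 3 / 0 4 1]. Elementwise product with the kernel and sum: 3·1 + 2·-1 + 0·3 + 5·-1 + 5·1 + 3·1 + 0·1 + 4·1 + 1·-1.

23 7
4 1
15 23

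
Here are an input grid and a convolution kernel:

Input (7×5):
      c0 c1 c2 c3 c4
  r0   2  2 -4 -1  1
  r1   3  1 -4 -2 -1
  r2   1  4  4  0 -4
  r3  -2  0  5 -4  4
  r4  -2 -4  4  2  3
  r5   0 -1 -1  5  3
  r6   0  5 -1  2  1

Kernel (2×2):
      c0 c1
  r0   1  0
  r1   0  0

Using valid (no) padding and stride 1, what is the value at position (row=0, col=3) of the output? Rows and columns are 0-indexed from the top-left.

The receptive field on the input at this output position is [-1 1 / -2 -1]. Elementwise product with the kernel and sum: -1·1.

-1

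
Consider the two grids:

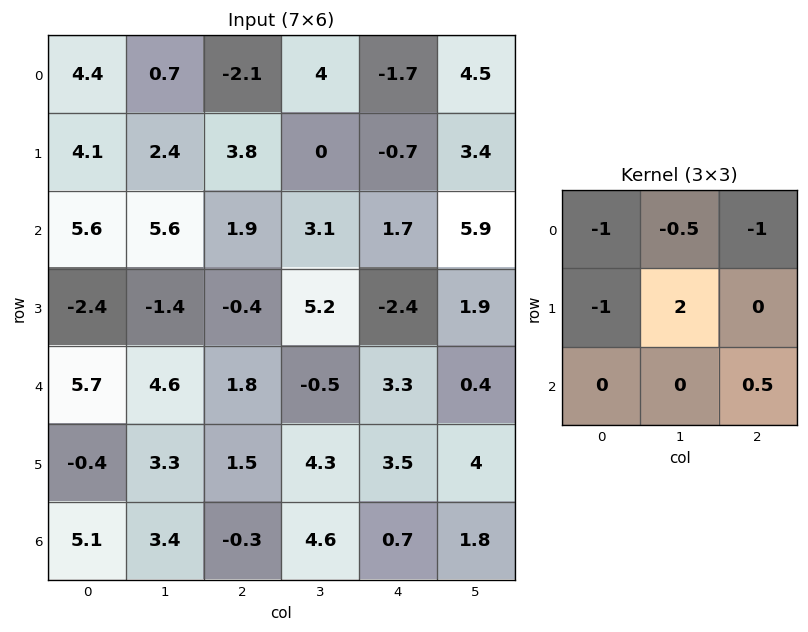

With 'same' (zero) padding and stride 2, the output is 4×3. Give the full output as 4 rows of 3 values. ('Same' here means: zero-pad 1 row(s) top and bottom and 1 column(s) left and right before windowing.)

Output[0,0]: The receptive field on the zero-padded input at this output position is [0 0 0 / 0 4.4 0.7 / 0 4.1 2.4]. Elementwise product with the kernel and sum: 0·-1 + 0·-0.5 + 0·-1 + 0·-1 + 4.4·2 + 2.4·0.5.

10 -4.9 -5.7
6.05 -3.5 -1.8
15.65 -2.45 3.2
7.1 -12.35 -13.25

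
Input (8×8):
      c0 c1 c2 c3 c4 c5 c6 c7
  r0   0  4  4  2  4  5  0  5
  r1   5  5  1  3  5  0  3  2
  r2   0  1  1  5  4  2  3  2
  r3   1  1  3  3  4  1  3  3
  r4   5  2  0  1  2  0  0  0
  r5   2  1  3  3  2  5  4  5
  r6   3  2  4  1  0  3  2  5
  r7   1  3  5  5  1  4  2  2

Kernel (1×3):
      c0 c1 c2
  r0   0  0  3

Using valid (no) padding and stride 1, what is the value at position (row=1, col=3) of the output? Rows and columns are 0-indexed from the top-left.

0

The receptive field on the input at this output position is [3 5 0]. Elementwise product with the kernel and sum: 0·3.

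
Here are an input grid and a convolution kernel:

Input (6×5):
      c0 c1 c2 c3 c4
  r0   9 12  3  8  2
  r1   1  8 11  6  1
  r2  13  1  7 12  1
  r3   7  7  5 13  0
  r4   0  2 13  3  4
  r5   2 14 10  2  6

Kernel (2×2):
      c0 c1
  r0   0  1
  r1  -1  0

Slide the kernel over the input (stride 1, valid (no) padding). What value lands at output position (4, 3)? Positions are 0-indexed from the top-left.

2

The receptive field on the input at this output position is [3 4 / 2 6]. Elementwise product with the kernel and sum: 4·1 + 2·-1.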